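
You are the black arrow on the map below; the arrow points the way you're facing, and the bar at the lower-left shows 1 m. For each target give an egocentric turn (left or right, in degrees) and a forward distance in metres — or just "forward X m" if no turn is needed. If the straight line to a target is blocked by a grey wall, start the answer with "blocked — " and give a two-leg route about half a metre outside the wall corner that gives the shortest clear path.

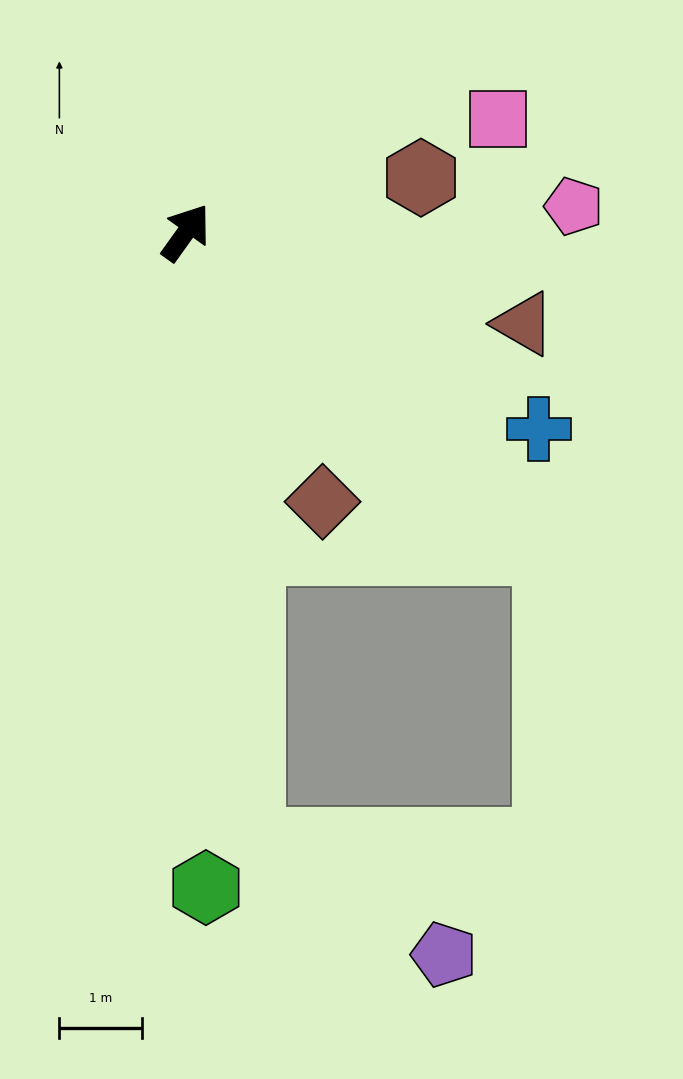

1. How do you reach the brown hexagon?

turn right 41°, forward 2.9 m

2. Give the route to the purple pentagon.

blocked — turn right 138°, forward 7.4 m, then turn left 54°, forward 2.7 m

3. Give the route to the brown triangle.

turn right 70°, forward 4.2 m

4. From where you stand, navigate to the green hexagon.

turn right 143°, forward 7.9 m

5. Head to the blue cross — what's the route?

turn right 84°, forward 4.9 m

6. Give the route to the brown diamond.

turn right 117°, forward 3.6 m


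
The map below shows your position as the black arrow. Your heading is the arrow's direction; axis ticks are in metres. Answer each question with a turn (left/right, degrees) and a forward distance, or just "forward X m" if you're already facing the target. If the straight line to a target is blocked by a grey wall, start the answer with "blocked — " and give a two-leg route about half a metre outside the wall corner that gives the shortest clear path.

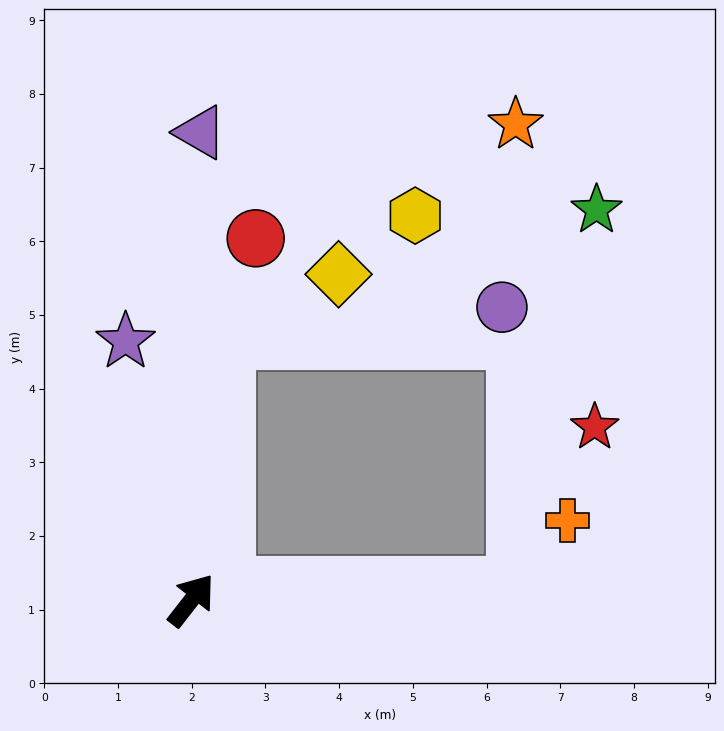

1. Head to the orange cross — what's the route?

blocked — turn right 50°, forward 4.4 m, then turn left 52°, forward 1.1 m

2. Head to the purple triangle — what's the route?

turn left 37°, forward 6.3 m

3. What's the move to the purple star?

turn left 52°, forward 3.6 m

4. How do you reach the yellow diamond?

blocked — turn left 31°, forward 3.6 m, then turn right 54°, forward 1.8 m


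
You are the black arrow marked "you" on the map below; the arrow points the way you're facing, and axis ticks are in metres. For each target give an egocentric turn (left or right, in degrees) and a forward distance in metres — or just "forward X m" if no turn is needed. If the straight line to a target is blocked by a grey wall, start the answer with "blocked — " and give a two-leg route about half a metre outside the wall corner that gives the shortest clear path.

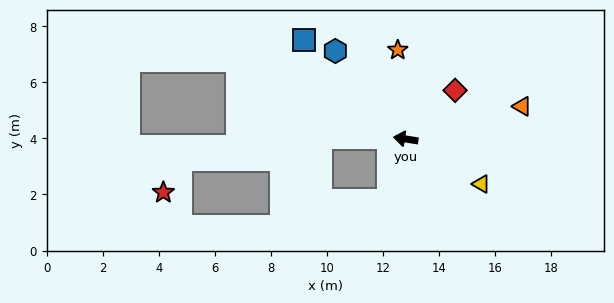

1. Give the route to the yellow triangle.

turn left 158°, forward 3.1 m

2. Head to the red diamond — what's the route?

turn right 126°, forward 2.5 m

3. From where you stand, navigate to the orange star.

turn right 76°, forward 3.2 m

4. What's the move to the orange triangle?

turn right 155°, forward 4.3 m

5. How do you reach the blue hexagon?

turn right 42°, forward 4.0 m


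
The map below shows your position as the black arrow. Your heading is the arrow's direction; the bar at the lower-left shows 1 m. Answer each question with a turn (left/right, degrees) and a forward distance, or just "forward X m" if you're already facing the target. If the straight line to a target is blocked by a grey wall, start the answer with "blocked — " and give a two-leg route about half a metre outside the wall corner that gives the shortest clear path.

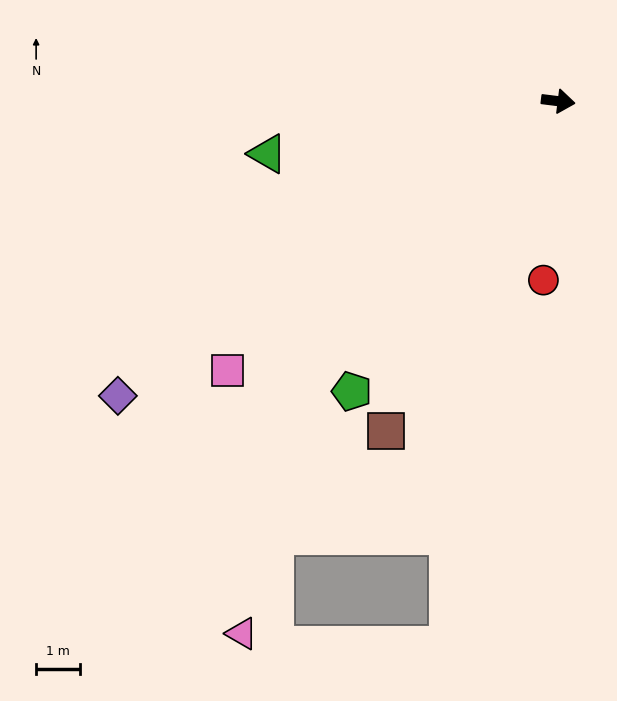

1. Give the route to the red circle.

turn right 88°, forward 4.1 m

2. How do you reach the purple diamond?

turn right 139°, forward 12.1 m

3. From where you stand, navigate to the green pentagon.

turn right 118°, forward 8.2 m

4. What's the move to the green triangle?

turn right 163°, forward 6.8 m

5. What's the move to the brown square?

turn right 110°, forward 8.5 m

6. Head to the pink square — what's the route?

turn right 134°, forward 9.8 m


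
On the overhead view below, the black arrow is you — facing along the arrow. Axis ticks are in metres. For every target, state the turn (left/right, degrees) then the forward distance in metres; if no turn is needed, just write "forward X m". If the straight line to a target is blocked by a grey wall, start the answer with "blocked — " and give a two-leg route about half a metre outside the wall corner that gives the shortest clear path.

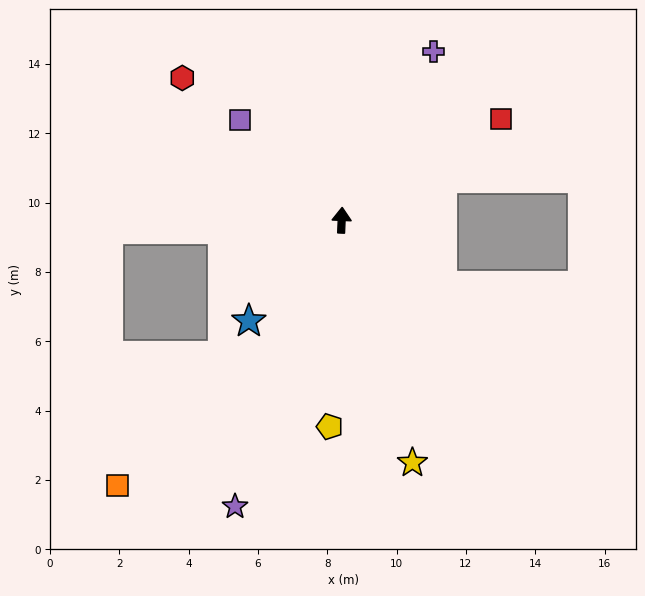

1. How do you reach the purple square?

turn left 48°, forward 4.1 m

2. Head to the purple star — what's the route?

turn left 162°, forward 8.8 m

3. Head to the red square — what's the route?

turn right 55°, forward 5.4 m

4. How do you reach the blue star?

turn left 140°, forward 4.0 m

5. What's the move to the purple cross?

turn right 26°, forward 5.5 m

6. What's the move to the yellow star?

turn right 161°, forward 7.3 m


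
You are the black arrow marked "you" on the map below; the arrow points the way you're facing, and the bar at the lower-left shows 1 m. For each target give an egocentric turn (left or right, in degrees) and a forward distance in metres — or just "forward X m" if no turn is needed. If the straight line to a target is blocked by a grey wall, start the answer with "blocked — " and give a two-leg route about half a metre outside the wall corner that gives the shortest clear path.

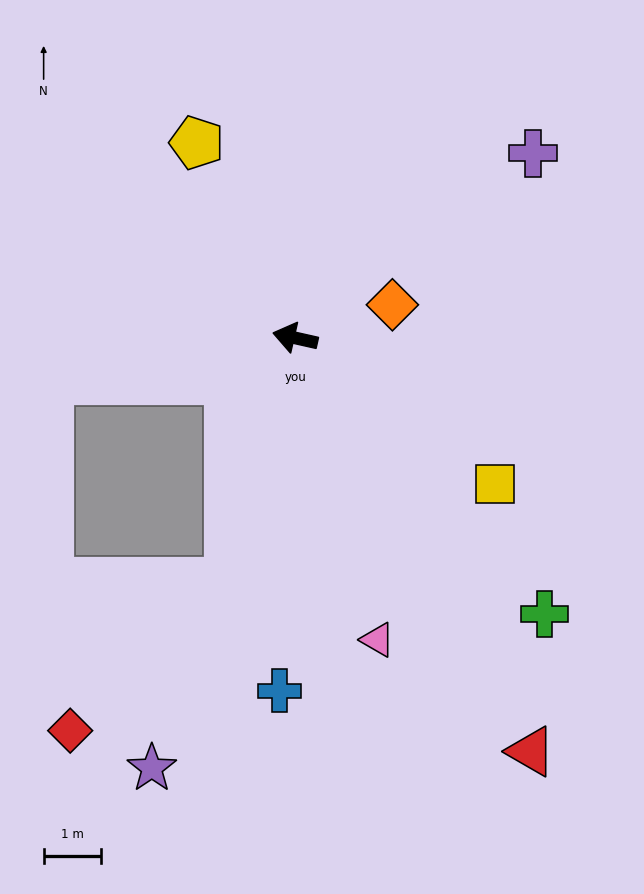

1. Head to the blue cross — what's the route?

turn left 100°, forward 6.2 m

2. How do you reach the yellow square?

turn left 157°, forward 4.3 m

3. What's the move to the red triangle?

turn left 132°, forward 8.4 m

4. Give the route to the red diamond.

blocked — turn left 87°, forward 4.4 m, then turn right 31°, forward 3.8 m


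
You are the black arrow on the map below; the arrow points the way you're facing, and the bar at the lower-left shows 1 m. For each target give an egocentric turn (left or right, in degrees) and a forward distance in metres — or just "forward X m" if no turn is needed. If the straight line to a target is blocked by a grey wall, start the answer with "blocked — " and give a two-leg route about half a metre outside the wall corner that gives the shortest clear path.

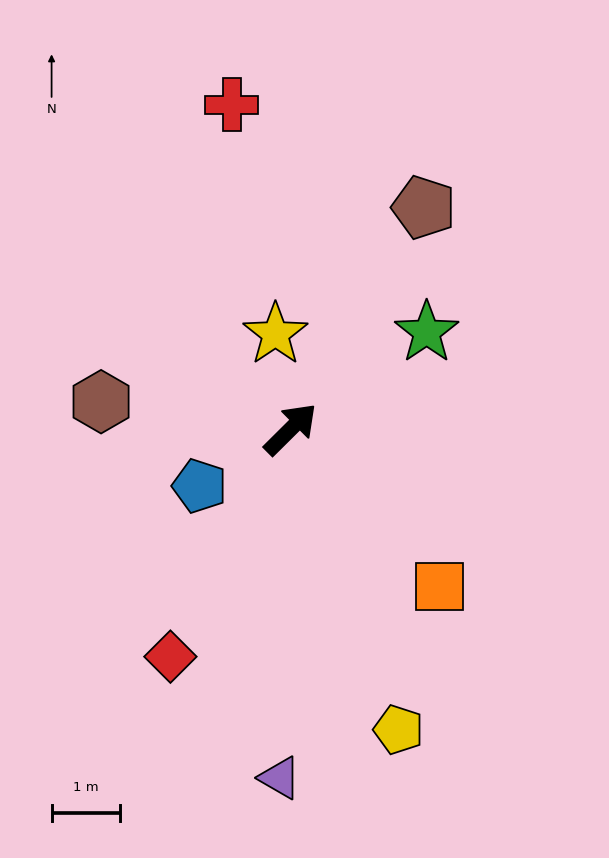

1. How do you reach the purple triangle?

turn right 137°, forward 5.1 m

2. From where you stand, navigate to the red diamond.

turn right 163°, forward 3.8 m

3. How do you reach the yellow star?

turn left 54°, forward 1.4 m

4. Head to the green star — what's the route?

turn right 9°, forward 2.4 m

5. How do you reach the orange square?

turn right 91°, forward 3.2 m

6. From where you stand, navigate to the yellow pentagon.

turn right 115°, forward 4.7 m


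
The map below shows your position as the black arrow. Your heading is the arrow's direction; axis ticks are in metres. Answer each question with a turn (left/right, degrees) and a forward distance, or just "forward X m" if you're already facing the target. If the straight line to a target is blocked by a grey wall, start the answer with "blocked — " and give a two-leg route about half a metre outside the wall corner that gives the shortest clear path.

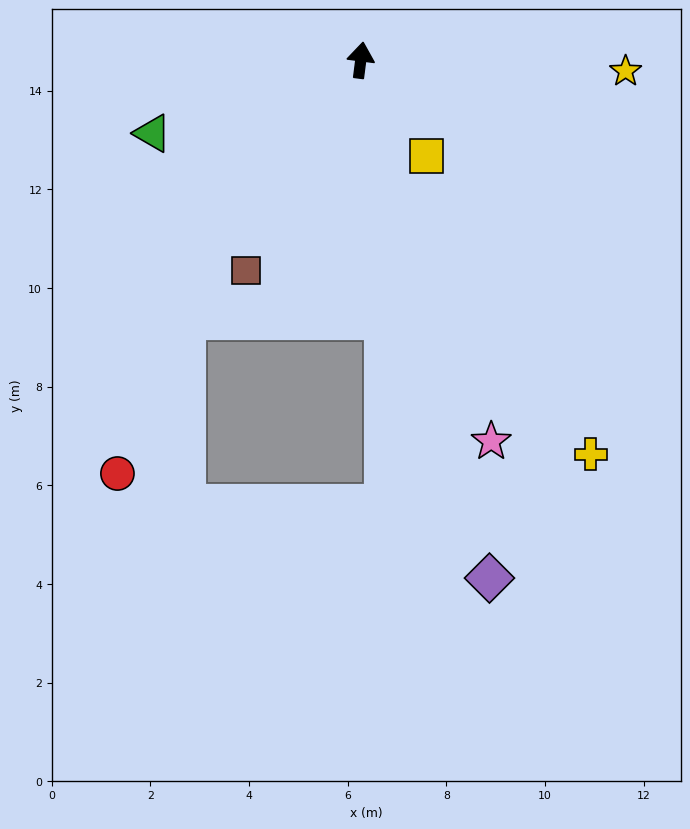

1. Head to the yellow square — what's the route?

turn right 138°, forward 2.4 m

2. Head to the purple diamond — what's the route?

turn right 159°, forward 10.8 m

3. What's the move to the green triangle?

turn left 117°, forward 4.5 m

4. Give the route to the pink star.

turn right 154°, forward 8.2 m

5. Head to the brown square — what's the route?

turn left 159°, forward 4.9 m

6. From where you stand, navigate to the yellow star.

turn right 85°, forward 5.4 m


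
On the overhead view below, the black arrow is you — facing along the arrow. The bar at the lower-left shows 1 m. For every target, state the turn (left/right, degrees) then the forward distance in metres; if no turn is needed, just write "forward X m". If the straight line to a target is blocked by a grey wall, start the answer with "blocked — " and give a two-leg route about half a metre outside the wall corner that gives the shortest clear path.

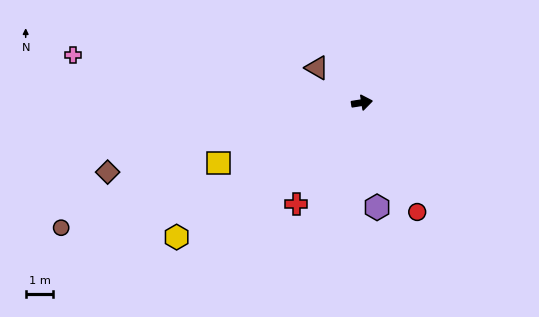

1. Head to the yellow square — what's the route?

turn right 166°, forward 5.6 m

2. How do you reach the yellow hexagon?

turn right 153°, forward 8.3 m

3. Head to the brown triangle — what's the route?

turn left 133°, forward 2.1 m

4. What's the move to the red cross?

turn right 132°, forward 4.4 m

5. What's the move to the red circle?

turn right 72°, forward 4.4 m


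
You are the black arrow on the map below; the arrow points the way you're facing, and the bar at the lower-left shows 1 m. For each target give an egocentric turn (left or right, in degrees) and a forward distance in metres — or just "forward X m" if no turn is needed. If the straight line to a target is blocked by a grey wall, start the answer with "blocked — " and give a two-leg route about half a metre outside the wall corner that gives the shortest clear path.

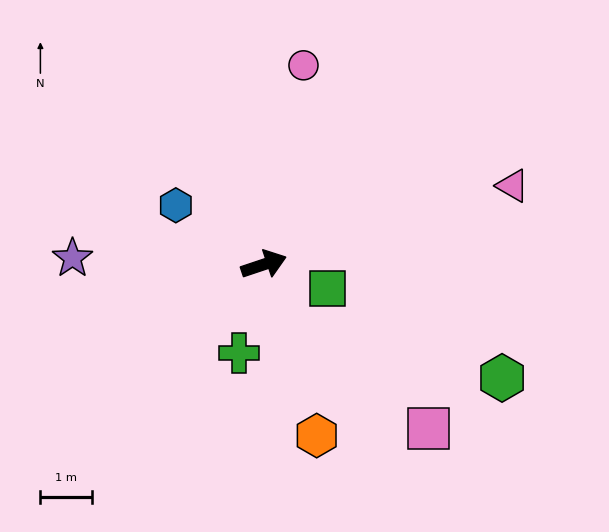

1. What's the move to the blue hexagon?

turn left 128°, forward 2.0 m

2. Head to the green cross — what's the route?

turn right 124°, forward 1.8 m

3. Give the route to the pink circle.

turn left 60°, forward 3.9 m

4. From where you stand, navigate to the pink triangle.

forward 5.0 m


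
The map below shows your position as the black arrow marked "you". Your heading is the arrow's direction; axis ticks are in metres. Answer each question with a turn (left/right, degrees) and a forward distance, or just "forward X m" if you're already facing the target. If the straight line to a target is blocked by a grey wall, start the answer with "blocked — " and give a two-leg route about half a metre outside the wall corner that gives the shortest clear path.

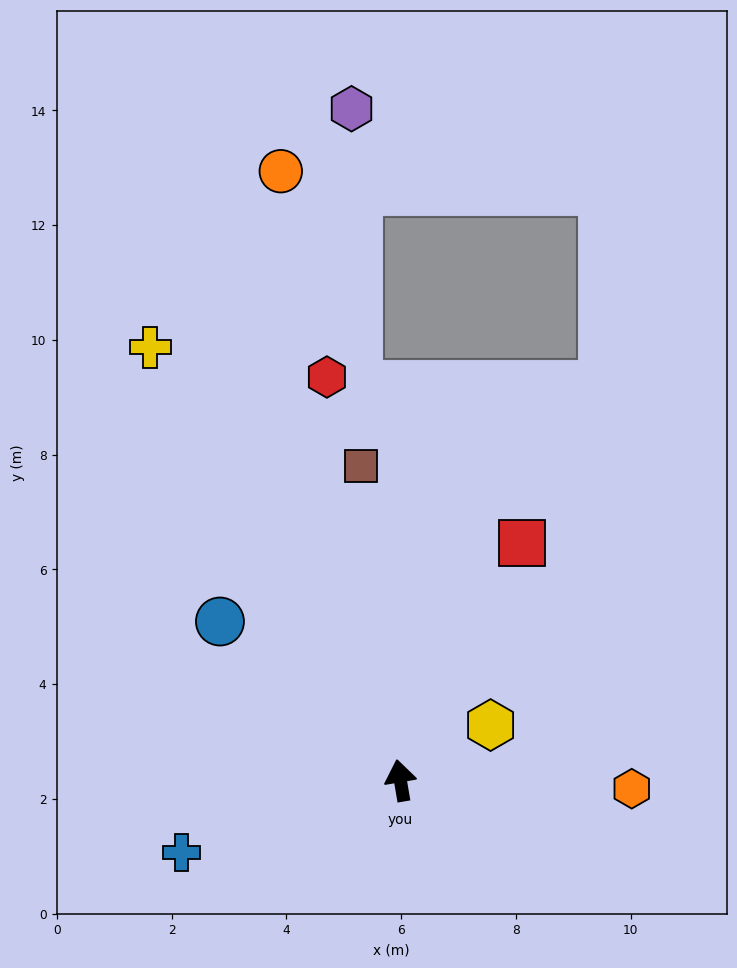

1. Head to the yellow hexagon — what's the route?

turn right 68°, forward 1.8 m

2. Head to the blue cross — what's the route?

turn left 99°, forward 4.0 m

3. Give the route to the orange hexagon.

turn right 102°, forward 4.0 m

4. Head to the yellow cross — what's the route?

turn left 20°, forward 8.7 m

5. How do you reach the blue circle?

turn left 39°, forward 4.2 m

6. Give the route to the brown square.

turn right 2°, forward 5.5 m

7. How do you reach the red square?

turn right 37°, forward 4.6 m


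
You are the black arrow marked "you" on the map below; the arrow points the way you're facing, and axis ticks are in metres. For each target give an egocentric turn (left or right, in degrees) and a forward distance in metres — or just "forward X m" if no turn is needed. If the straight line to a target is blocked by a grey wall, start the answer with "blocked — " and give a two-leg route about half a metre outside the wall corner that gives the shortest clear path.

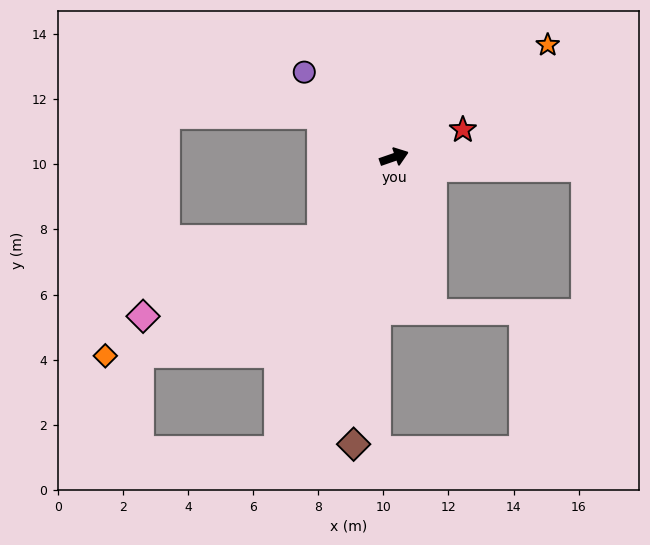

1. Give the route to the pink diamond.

blocked — turn right 151°, forward 3.4 m, then turn right 24°, forward 6.0 m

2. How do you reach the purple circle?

turn left 117°, forward 3.8 m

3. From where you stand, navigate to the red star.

turn left 3°, forward 2.3 m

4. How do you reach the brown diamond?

turn right 117°, forward 8.9 m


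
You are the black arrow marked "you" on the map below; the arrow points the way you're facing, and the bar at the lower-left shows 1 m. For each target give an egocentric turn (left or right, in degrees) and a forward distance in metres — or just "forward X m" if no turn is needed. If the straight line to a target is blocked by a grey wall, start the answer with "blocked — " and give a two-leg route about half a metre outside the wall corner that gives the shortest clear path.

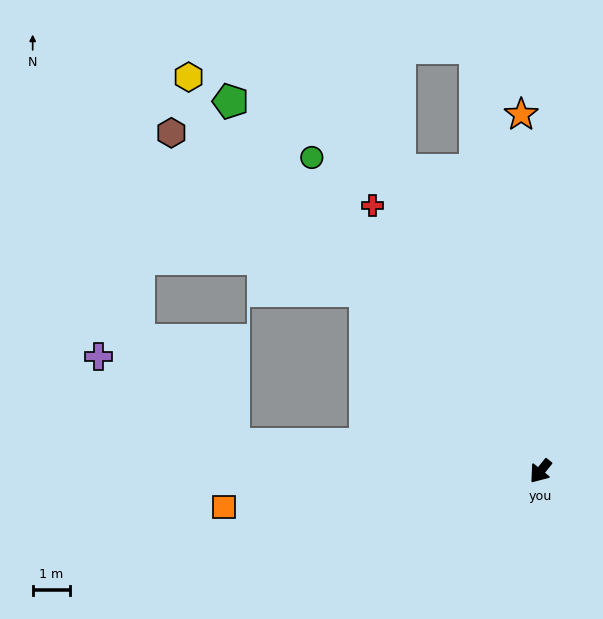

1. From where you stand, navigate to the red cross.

turn right 109°, forward 8.4 m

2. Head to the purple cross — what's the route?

blocked — turn right 56°, forward 8.2 m, then turn right 28°, forward 4.3 m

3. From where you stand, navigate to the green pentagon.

turn right 101°, forward 12.8 m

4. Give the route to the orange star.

turn right 138°, forward 9.5 m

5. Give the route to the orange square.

turn right 45°, forward 8.5 m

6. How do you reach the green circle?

turn right 105°, forward 10.3 m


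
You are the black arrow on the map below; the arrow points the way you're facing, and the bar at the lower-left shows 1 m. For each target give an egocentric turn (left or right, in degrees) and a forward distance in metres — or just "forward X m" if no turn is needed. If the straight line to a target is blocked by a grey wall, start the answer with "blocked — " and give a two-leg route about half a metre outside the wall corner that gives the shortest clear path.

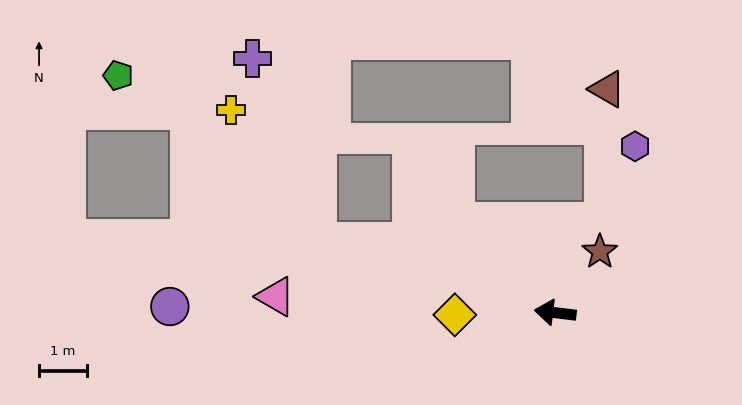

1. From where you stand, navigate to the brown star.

turn right 119°, forward 1.6 m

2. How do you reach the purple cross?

blocked — turn right 10°, forward 5.2 m, then turn right 54°, forward 4.1 m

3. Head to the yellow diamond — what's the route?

turn left 8°, forward 2.1 m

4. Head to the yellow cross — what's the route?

blocked — turn right 10°, forward 5.2 m, then turn right 40°, forward 3.3 m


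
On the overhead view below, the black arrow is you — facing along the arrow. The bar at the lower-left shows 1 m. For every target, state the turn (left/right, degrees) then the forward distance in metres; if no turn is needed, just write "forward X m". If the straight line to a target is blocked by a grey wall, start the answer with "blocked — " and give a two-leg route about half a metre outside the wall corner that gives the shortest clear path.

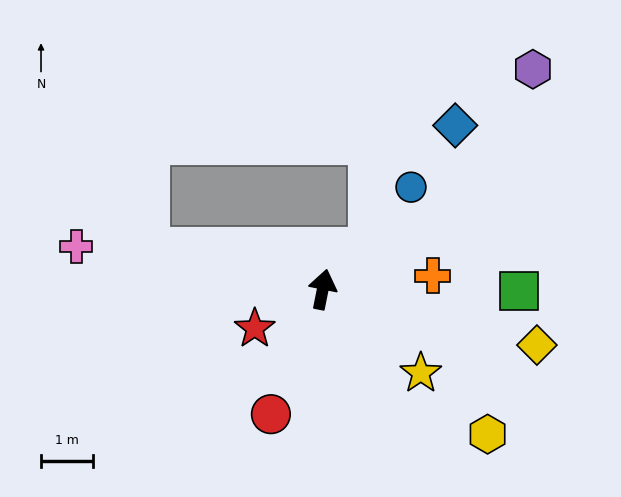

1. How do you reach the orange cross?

turn right 72°, forward 2.1 m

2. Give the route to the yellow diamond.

turn right 93°, forward 4.3 m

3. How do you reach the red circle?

turn left 169°, forward 2.6 m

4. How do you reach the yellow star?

turn right 119°, forward 2.5 m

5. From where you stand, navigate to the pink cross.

turn left 91°, forward 4.8 m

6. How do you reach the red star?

turn left 131°, forward 1.5 m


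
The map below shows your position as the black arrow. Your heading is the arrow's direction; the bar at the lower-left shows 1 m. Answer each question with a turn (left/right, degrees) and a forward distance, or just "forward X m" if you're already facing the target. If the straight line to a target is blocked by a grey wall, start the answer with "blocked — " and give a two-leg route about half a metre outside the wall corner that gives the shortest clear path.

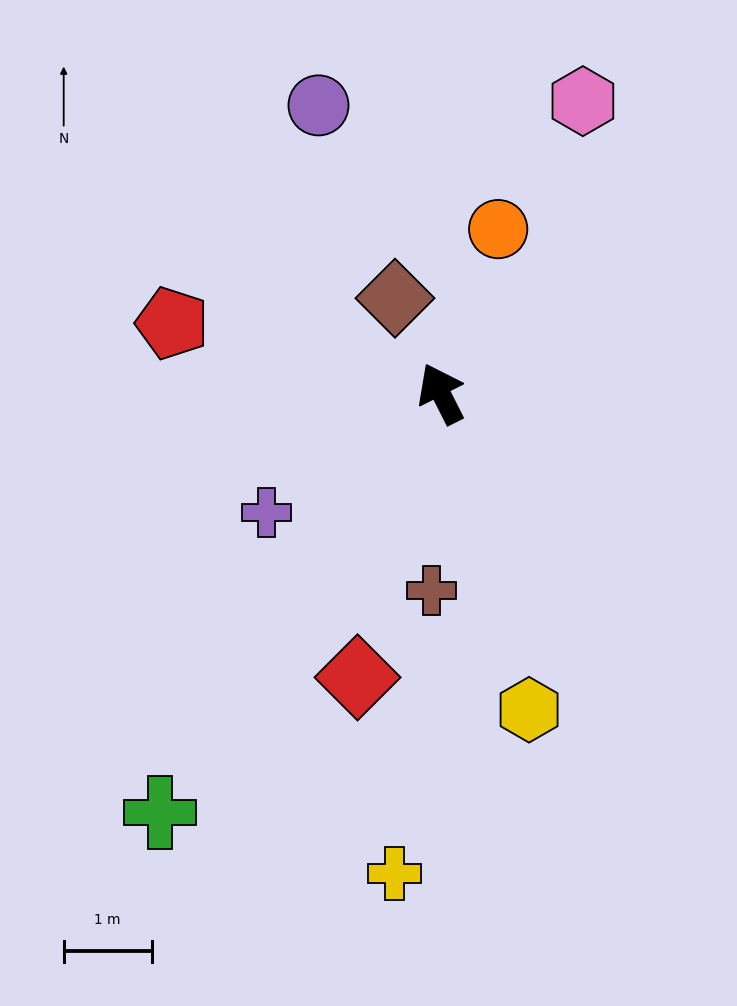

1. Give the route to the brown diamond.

forward 1.2 m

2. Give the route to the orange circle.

turn right 46°, forward 2.0 m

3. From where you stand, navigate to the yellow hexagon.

turn left 169°, forward 3.7 m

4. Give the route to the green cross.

turn left 119°, forward 5.7 m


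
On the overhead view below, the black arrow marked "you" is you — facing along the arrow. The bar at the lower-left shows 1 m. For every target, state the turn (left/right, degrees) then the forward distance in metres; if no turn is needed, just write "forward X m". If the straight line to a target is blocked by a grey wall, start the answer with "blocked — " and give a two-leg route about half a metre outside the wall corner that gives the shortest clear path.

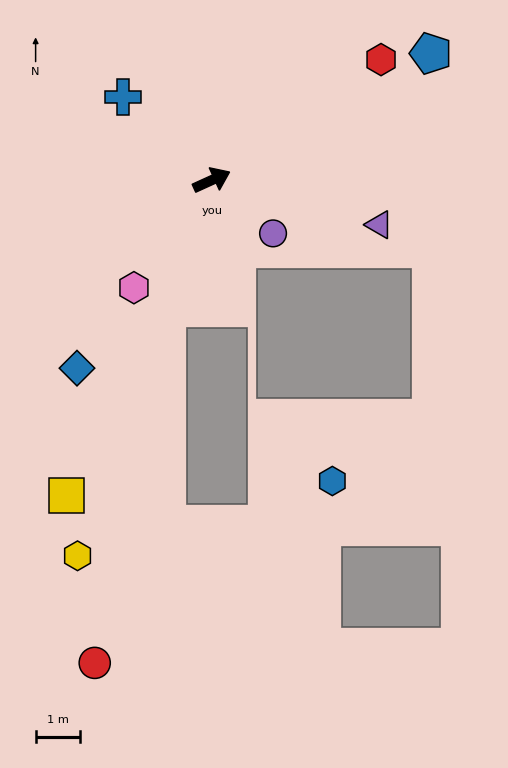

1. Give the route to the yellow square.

turn right 139°, forward 7.8 m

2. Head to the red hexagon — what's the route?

turn left 11°, forward 4.7 m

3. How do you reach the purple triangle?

turn right 39°, forward 3.9 m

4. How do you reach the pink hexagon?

turn right 150°, forward 3.0 m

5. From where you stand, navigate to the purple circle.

turn right 65°, forward 1.8 m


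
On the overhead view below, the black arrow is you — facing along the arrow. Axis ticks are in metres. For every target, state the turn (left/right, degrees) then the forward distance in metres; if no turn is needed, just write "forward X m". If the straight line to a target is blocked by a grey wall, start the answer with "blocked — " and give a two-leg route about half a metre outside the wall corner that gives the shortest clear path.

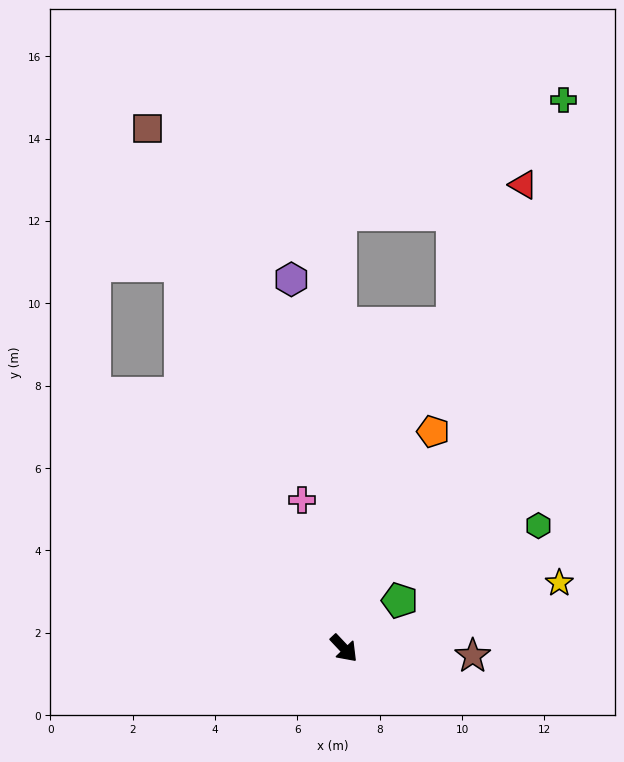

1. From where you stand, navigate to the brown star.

turn left 43°, forward 3.1 m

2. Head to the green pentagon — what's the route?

turn left 87°, forward 1.8 m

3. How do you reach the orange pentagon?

turn left 114°, forward 5.7 m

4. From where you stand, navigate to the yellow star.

turn left 64°, forward 5.5 m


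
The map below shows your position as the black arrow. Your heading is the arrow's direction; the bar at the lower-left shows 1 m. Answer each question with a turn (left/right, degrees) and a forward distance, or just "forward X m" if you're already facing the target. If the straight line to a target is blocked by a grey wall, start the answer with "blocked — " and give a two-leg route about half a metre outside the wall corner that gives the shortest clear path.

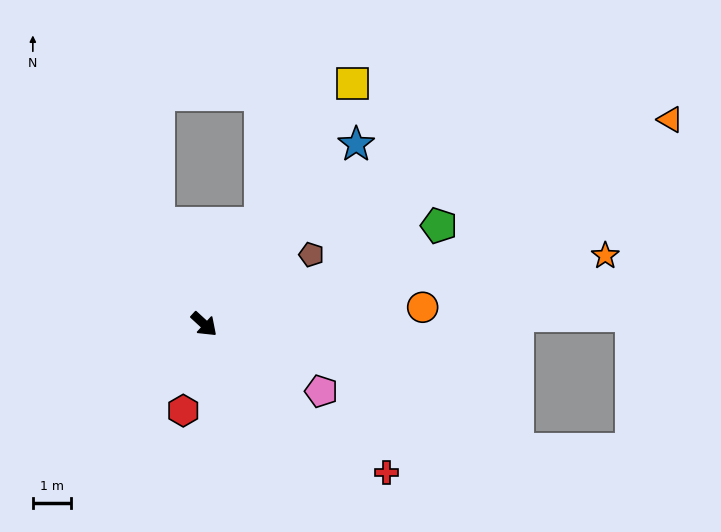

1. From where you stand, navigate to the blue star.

turn left 92°, forward 6.2 m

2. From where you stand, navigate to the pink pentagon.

turn left 13°, forward 3.5 m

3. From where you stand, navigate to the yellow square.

turn left 101°, forward 7.4 m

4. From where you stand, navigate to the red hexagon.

turn right 61°, forward 2.3 m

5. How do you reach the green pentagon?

turn left 65°, forward 6.7 m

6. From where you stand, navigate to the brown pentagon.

turn left 75°, forward 3.4 m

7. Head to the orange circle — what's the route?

turn left 47°, forward 5.8 m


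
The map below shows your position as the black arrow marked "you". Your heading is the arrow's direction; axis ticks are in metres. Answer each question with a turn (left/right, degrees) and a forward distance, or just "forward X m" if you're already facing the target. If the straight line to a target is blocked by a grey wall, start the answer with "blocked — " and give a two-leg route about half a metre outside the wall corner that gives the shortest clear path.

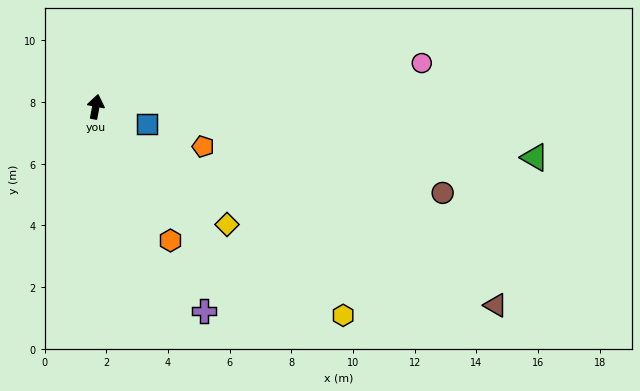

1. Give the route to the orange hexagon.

turn right 140°, forward 5.0 m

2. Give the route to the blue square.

turn right 98°, forward 1.8 m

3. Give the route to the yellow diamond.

turn right 121°, forward 5.7 m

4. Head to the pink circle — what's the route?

turn right 72°, forward 10.7 m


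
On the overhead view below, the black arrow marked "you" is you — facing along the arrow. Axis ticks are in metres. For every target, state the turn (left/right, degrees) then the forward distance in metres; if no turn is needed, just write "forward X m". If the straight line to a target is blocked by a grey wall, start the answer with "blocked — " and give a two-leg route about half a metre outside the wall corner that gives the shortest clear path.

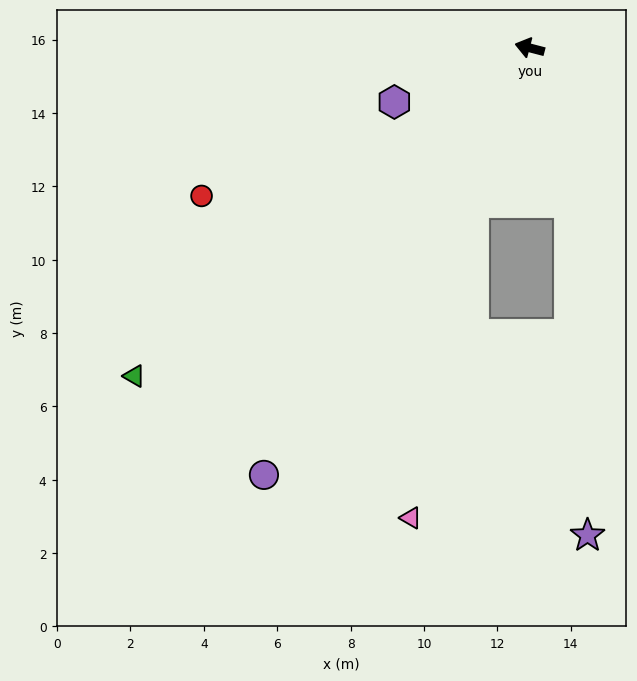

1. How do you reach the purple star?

blocked — turn left 119°, forward 4.3 m, then turn right 11°, forward 9.1 m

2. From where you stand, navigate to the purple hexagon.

turn left 36°, forward 4.0 m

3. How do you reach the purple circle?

turn left 73°, forward 13.7 m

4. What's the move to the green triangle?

turn left 54°, forward 14.0 m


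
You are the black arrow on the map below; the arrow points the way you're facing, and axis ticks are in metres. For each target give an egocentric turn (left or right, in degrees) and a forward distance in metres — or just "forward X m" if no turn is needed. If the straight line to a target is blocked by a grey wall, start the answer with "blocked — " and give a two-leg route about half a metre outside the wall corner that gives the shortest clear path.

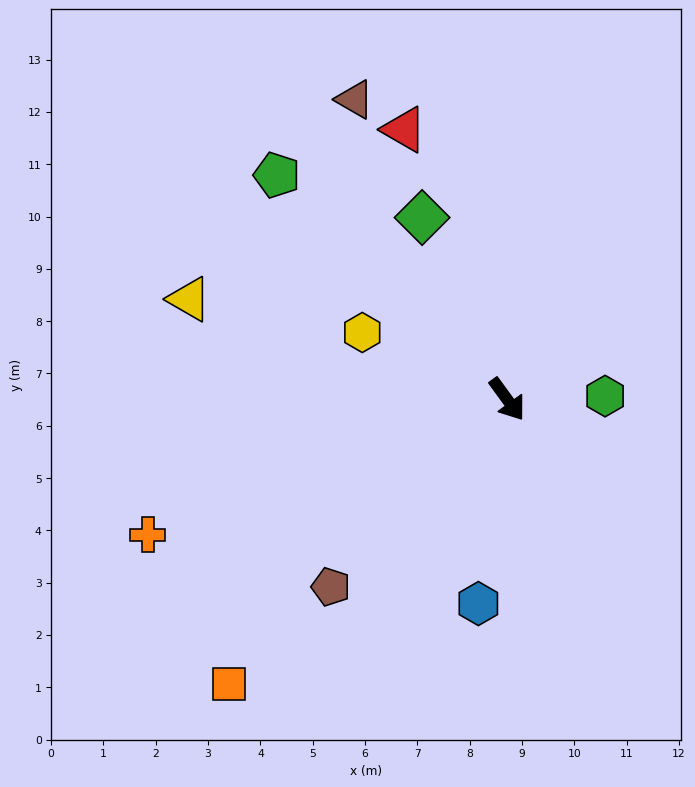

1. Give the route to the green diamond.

turn left 169°, forward 3.8 m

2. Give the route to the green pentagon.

turn right 170°, forward 6.1 m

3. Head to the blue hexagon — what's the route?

turn right 44°, forward 3.9 m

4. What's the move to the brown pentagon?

turn right 79°, forward 4.9 m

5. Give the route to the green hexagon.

turn left 56°, forward 1.9 m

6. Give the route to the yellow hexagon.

turn right 151°, forward 3.1 m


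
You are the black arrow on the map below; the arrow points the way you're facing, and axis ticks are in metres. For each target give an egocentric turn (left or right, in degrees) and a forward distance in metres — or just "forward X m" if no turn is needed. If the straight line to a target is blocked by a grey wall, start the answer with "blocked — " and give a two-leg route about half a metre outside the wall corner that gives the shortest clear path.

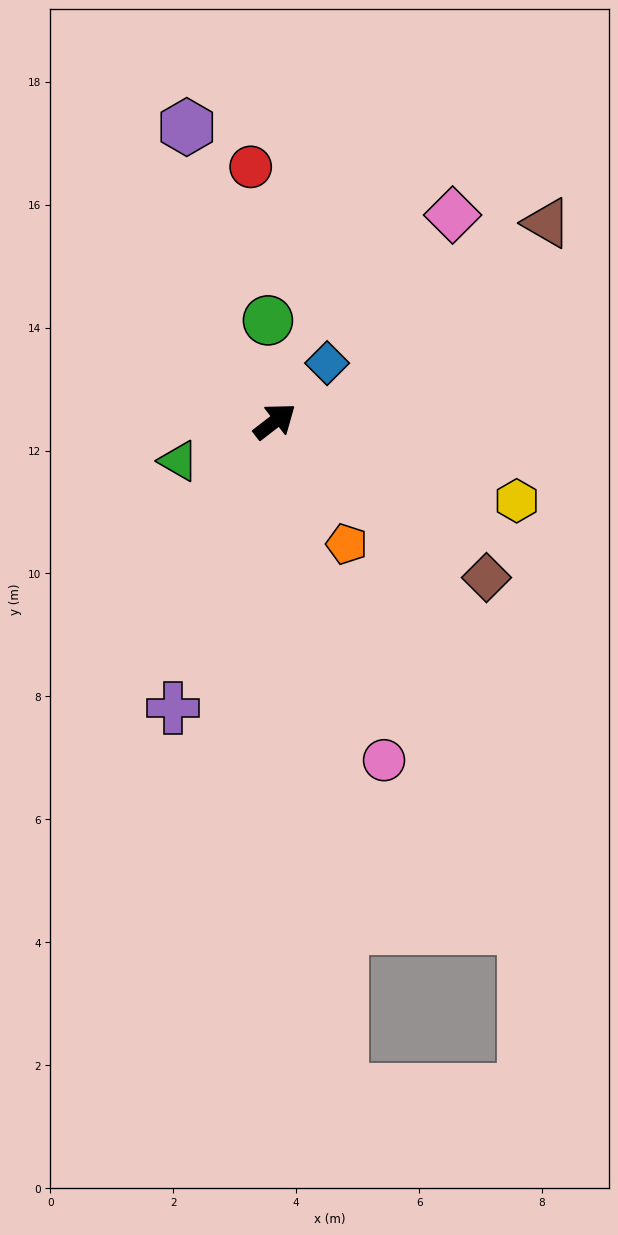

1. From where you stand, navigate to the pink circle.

turn right 110°, forward 5.8 m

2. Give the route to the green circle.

turn left 56°, forward 1.6 m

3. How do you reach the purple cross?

turn right 147°, forward 5.0 m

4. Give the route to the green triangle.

turn left 165°, forward 1.7 m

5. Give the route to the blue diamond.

turn left 10°, forward 1.3 m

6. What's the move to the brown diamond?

turn right 74°, forward 4.3 m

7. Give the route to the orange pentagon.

turn right 97°, forward 2.3 m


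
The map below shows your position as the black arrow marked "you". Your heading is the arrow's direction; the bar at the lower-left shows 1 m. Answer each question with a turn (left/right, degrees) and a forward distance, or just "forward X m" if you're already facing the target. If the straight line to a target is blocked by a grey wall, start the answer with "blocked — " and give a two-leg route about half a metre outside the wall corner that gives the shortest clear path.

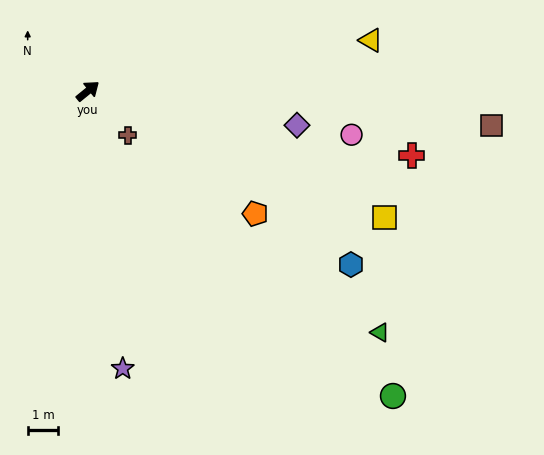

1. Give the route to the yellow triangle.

turn right 29°, forward 9.5 m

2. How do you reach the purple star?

turn right 122°, forward 9.2 m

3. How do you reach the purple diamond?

turn right 48°, forward 7.0 m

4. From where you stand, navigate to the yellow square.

turn right 62°, forward 10.6 m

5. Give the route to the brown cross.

turn right 87°, forward 2.0 m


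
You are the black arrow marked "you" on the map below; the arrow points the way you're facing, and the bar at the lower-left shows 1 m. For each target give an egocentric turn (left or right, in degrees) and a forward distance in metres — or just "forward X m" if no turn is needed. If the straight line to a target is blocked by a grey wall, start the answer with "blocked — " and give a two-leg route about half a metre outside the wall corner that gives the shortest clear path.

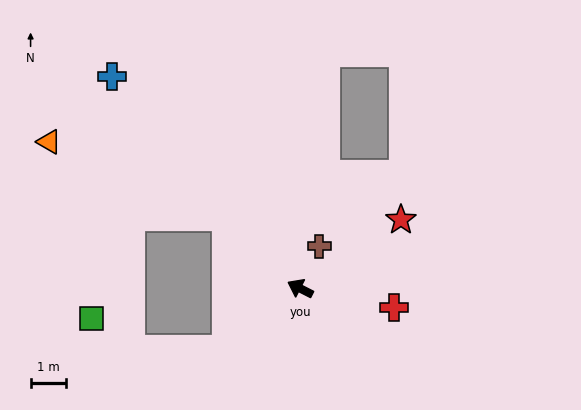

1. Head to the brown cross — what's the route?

turn right 87°, forward 1.3 m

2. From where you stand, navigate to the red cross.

turn right 164°, forward 2.7 m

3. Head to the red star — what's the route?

turn right 119°, forward 3.4 m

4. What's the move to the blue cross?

turn right 21°, forward 8.0 m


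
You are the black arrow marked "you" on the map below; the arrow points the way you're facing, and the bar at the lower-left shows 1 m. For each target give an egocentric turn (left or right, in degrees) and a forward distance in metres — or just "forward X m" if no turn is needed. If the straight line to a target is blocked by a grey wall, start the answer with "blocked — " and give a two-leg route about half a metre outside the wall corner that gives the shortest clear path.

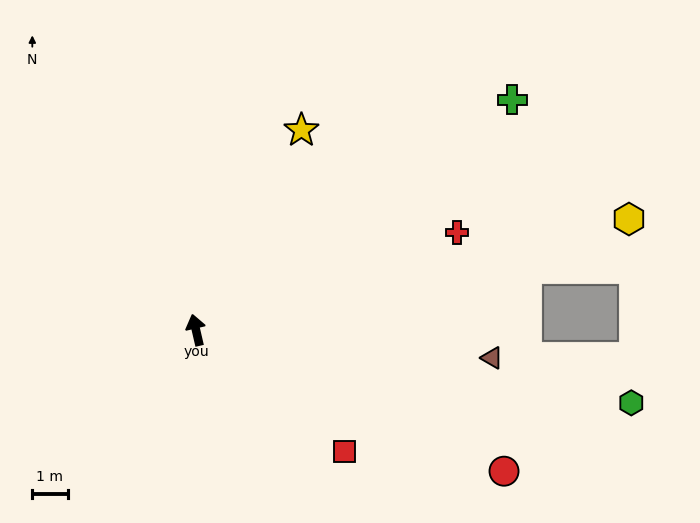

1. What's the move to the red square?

turn right 142°, forward 5.4 m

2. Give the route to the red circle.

turn right 128°, forward 9.6 m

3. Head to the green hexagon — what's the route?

turn right 113°, forward 12.5 m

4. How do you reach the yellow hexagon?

turn right 89°, forward 12.7 m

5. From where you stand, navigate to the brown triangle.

turn right 108°, forward 8.4 m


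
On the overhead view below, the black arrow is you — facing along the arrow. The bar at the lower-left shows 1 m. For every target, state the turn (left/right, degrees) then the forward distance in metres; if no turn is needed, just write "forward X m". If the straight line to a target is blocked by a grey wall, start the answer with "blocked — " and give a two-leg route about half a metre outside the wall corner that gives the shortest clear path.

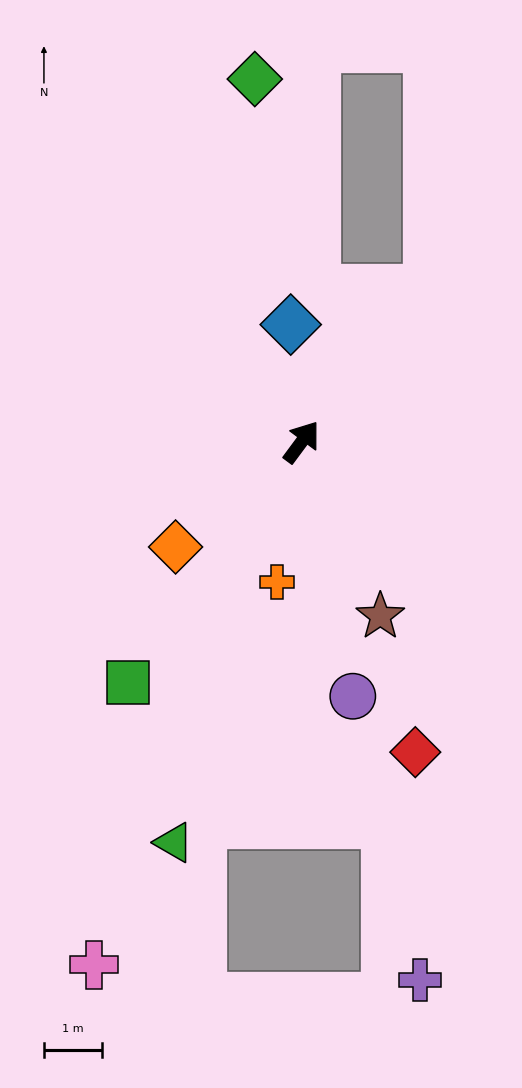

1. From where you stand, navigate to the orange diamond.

turn left 166°, forward 2.8 m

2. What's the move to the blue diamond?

turn left 42°, forward 2.0 m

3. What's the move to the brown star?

turn right 119°, forward 3.3 m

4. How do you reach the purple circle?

turn right 132°, forward 4.5 m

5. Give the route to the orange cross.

turn right 153°, forward 2.4 m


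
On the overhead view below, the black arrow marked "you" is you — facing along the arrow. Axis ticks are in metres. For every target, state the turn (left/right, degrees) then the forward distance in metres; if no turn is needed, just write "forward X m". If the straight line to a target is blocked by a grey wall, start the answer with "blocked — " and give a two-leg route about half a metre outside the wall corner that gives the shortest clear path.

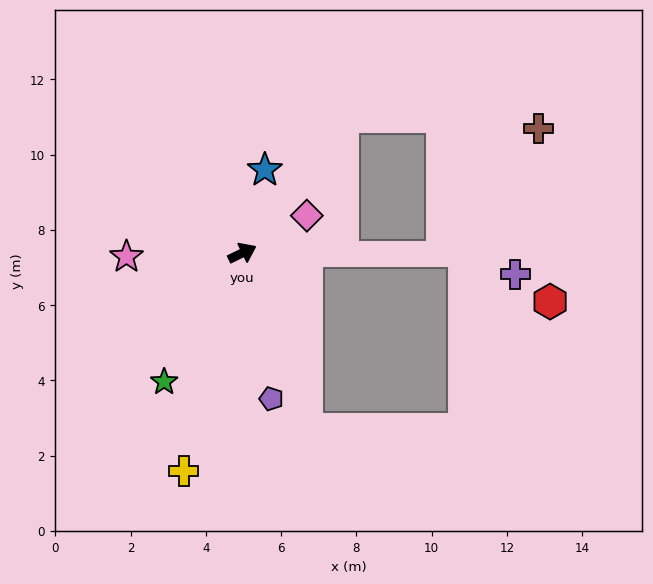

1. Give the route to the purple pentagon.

turn right 105°, forward 3.9 m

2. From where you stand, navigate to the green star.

turn right 147°, forward 4.0 m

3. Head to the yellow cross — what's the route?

turn right 131°, forward 6.0 m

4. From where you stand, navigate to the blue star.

turn left 49°, forward 2.3 m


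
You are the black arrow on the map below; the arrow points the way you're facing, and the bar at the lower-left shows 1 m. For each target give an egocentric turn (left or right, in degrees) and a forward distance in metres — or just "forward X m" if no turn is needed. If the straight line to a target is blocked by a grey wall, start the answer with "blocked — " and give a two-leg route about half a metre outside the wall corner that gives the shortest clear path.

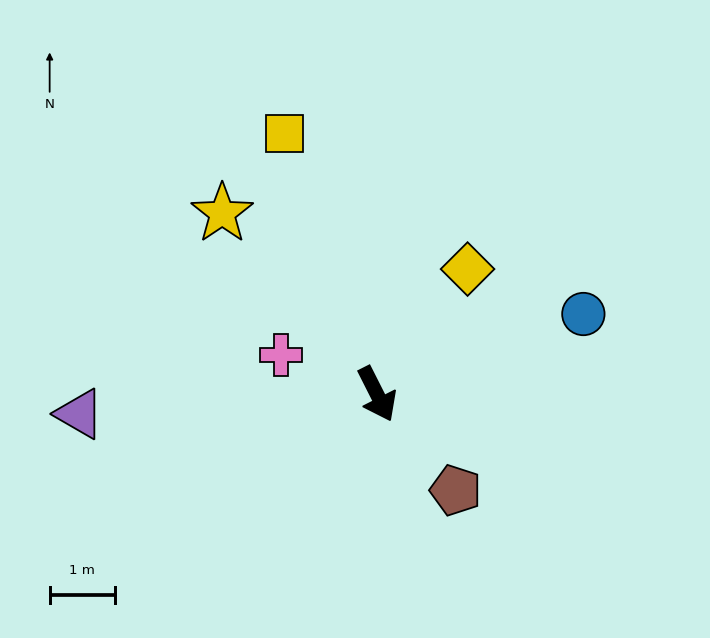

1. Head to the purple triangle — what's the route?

turn right 113°, forward 4.6 m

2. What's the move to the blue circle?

turn left 84°, forward 3.4 m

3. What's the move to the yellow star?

turn right 166°, forward 3.7 m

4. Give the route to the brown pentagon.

turn left 12°, forward 1.9 m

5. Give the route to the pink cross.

turn right 139°, forward 1.6 m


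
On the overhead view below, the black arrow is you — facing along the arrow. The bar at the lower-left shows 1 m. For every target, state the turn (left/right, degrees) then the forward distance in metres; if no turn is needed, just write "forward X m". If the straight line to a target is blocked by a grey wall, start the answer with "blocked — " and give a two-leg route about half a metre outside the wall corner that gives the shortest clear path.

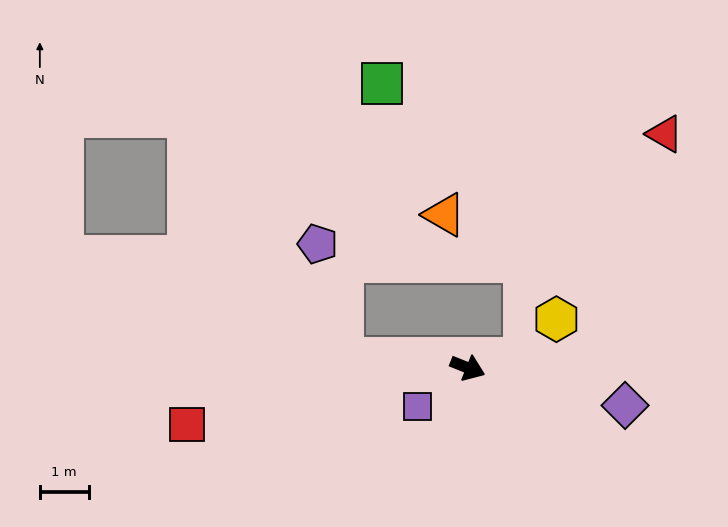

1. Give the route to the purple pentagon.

blocked — turn right 163°, forward 2.6 m, then turn right 73°, forward 2.4 m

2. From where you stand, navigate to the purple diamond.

turn left 8°, forward 3.3 m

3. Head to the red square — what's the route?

turn right 147°, forward 5.9 m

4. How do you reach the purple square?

turn right 120°, forward 1.3 m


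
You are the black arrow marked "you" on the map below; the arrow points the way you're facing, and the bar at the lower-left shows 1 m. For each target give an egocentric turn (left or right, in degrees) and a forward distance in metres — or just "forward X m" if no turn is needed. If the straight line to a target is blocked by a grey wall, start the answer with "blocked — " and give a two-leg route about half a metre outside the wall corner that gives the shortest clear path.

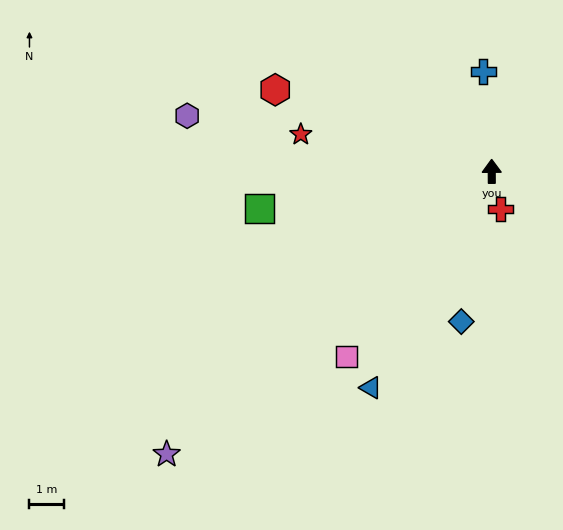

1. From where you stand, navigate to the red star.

turn left 79°, forward 5.7 m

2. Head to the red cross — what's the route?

turn right 167°, forward 1.1 m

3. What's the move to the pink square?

turn left 142°, forward 6.9 m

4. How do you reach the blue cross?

turn left 5°, forward 2.9 m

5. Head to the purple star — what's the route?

turn left 131°, forward 12.6 m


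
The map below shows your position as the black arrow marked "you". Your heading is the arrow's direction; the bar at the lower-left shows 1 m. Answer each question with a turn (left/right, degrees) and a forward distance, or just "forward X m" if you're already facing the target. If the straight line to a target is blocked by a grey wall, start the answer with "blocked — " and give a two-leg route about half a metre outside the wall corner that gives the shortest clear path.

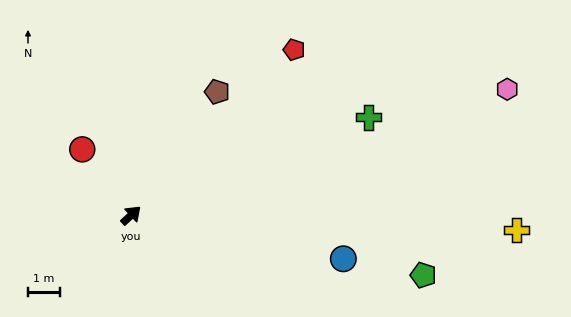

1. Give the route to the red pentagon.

turn left 3°, forward 7.3 m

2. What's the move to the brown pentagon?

turn left 12°, forward 4.7 m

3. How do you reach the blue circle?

turn right 55°, forward 6.8 m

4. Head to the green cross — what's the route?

turn right 20°, forward 8.1 m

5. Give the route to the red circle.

turn left 84°, forward 2.6 m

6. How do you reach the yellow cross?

turn right 45°, forward 12.1 m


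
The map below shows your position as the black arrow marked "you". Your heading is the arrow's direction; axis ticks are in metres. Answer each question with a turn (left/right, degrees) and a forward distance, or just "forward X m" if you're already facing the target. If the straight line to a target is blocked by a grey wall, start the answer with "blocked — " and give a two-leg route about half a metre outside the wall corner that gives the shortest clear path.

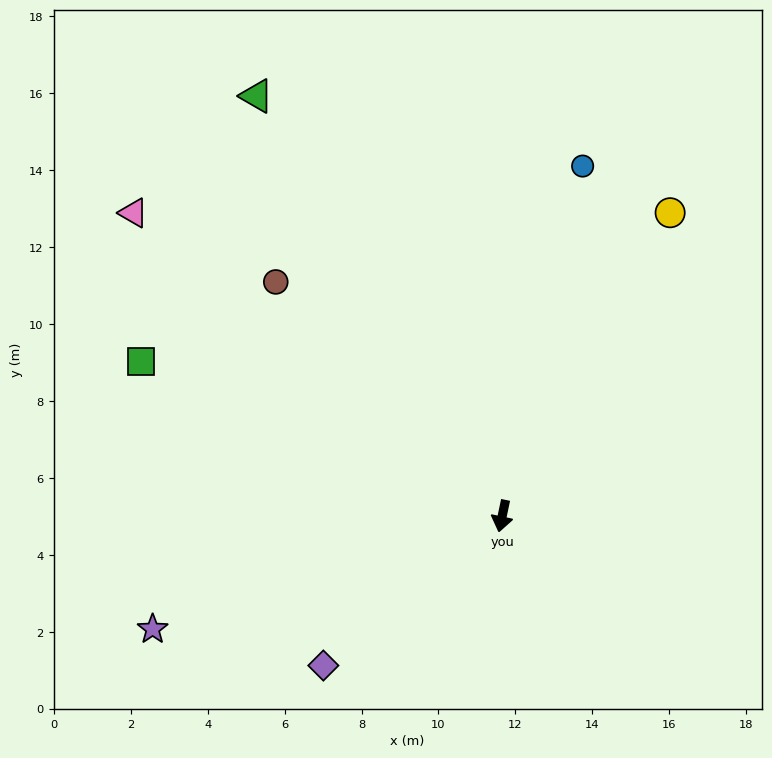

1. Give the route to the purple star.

turn right 60°, forward 9.5 m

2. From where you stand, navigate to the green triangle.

turn right 138°, forward 12.6 m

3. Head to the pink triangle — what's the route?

turn right 118°, forward 12.4 m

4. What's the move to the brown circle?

turn right 124°, forward 8.5 m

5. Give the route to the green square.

turn right 101°, forward 10.2 m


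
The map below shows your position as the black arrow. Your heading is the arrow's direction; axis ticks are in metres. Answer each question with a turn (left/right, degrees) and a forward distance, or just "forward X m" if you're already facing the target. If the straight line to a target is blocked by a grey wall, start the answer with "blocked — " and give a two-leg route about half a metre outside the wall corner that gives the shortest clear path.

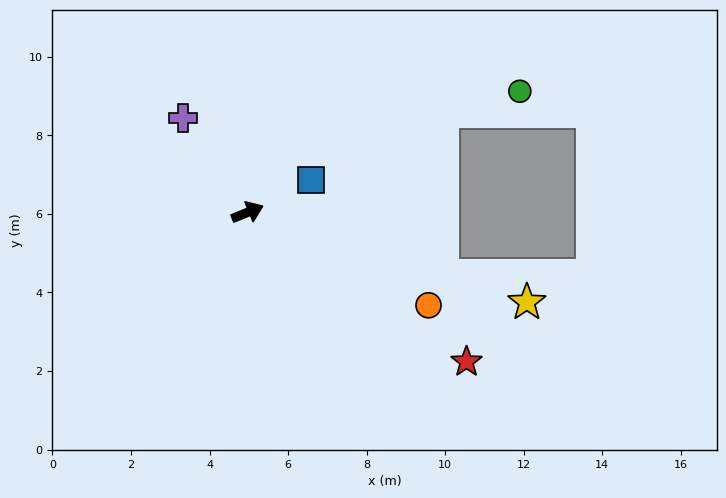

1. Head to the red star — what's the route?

turn right 57°, forward 6.7 m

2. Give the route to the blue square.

turn left 4°, forward 1.8 m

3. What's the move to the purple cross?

turn left 102°, forward 2.9 m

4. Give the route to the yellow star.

turn right 40°, forward 7.5 m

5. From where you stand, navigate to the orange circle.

turn right 49°, forward 5.2 m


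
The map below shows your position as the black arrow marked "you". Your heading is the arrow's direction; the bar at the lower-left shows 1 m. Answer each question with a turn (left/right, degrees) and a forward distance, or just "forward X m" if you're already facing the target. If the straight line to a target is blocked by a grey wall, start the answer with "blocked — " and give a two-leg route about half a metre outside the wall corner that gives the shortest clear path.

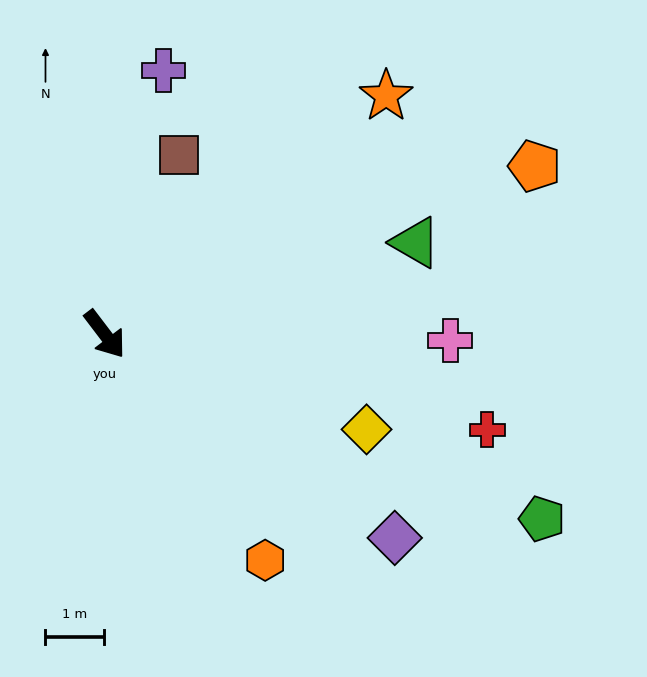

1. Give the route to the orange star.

turn left 93°, forward 6.3 m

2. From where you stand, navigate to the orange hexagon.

forward 4.7 m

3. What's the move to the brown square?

turn left 120°, forward 3.3 m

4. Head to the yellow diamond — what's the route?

turn left 33°, forward 4.8 m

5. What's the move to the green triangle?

turn left 69°, forward 5.5 m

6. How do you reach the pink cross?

turn left 52°, forward 5.9 m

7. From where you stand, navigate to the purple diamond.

turn left 18°, forward 6.1 m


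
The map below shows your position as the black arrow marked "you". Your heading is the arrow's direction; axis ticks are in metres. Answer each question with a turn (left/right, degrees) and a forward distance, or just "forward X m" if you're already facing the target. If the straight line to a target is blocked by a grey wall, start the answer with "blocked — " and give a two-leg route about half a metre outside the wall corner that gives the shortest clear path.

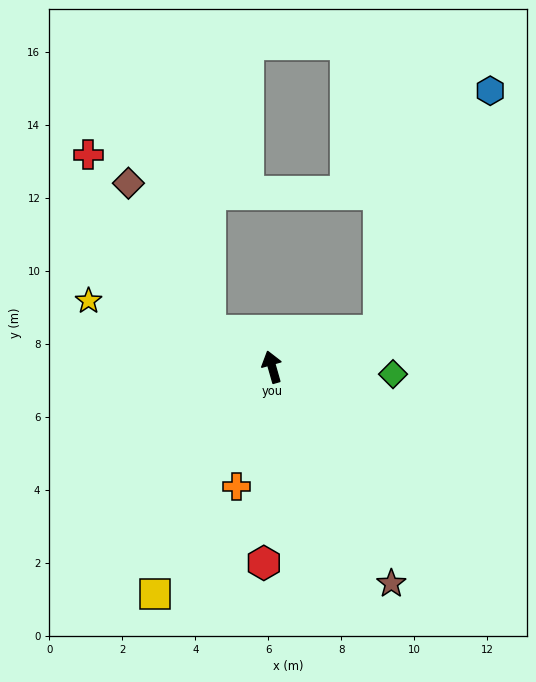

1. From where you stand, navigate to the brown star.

turn right 167°, forward 6.8 m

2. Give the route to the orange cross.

turn left 148°, forward 3.4 m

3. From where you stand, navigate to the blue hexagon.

blocked — turn right 87°, forward 3.1 m, then turn left 46°, forward 7.2 m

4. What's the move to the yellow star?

turn left 54°, forward 5.3 m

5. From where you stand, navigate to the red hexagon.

turn left 162°, forward 5.4 m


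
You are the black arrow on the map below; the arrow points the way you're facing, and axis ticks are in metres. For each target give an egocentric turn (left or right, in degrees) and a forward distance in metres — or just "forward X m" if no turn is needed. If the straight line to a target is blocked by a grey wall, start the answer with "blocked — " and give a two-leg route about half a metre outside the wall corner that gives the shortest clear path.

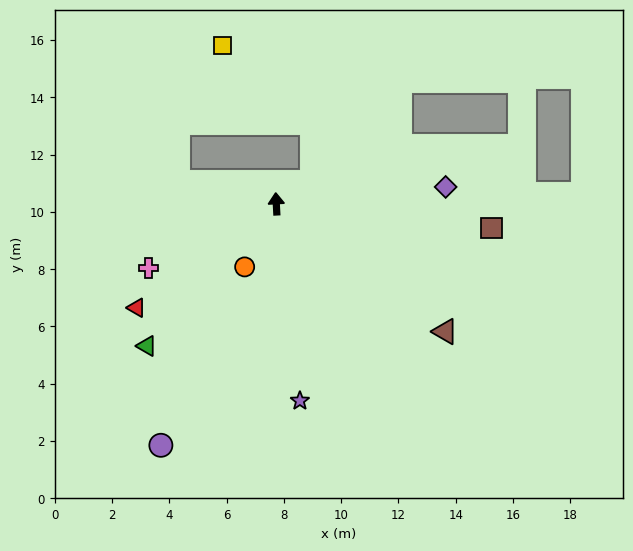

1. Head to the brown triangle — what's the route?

turn right 130°, forward 7.4 m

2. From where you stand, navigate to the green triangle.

turn left 135°, forward 6.7 m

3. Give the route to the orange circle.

turn left 150°, forward 2.5 m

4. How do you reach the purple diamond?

turn right 87°, forward 5.9 m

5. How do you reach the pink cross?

turn left 114°, forward 5.0 m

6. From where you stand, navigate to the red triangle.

turn left 124°, forward 6.1 m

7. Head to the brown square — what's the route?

turn right 100°, forward 7.6 m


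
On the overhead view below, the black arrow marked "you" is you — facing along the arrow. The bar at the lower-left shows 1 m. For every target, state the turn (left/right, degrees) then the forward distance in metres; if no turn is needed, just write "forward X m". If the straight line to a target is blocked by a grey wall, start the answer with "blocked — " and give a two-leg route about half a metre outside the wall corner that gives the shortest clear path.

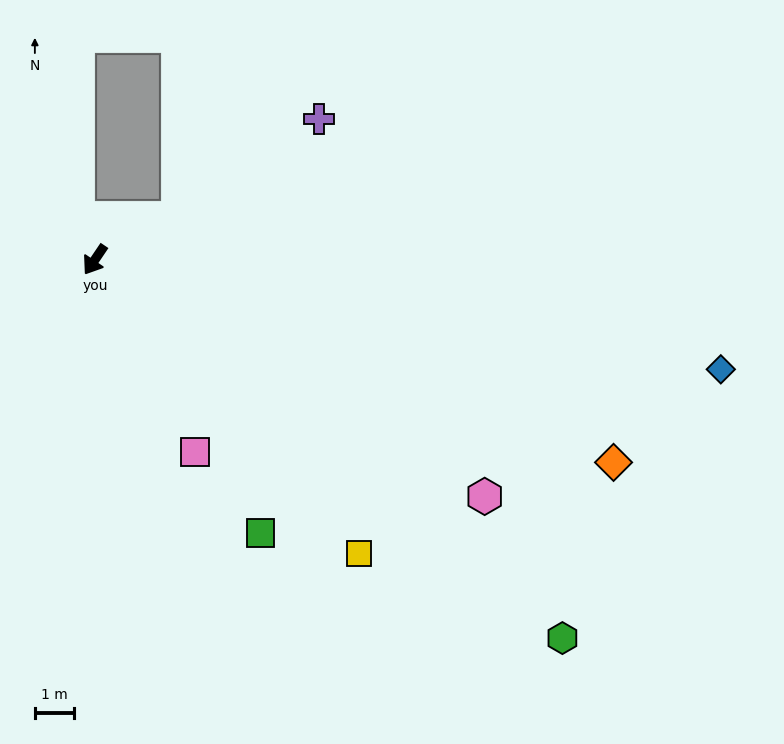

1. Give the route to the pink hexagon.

turn left 93°, forward 11.5 m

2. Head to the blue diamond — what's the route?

turn left 114°, forward 16.1 m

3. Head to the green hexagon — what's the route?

turn left 85°, forward 15.2 m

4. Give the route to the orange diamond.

turn left 103°, forward 14.1 m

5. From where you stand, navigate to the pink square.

turn left 62°, forward 5.5 m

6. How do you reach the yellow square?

turn left 76°, forward 10.0 m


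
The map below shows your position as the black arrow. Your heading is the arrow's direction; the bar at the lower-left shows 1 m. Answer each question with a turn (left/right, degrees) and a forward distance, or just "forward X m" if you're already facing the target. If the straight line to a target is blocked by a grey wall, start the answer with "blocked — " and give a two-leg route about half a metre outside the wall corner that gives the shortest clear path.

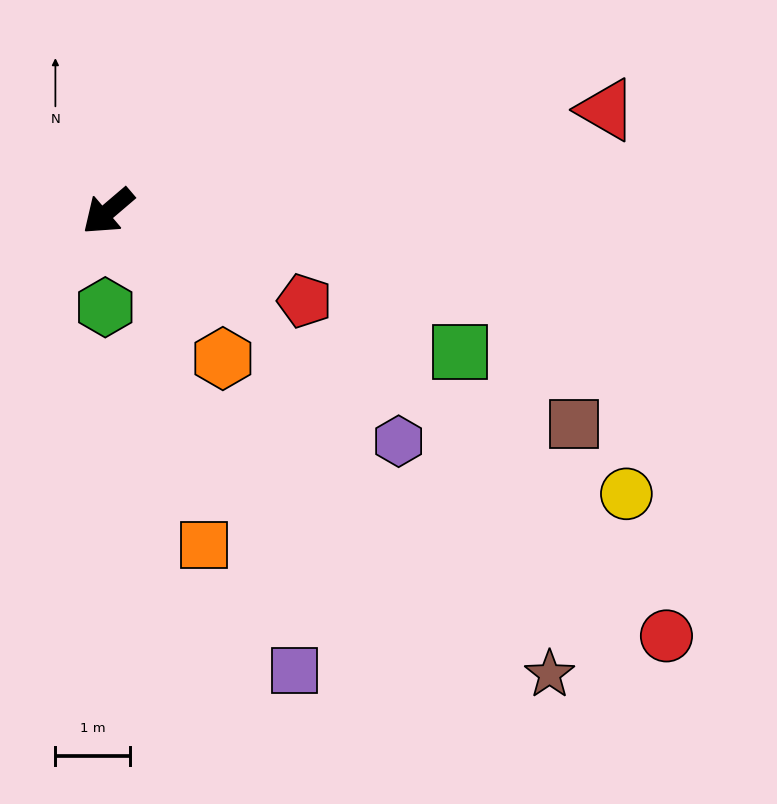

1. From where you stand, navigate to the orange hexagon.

turn left 87°, forward 2.5 m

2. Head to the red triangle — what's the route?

turn left 151°, forward 6.8 m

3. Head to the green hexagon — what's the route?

turn left 48°, forward 1.3 m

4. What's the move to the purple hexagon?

turn left 101°, forward 5.0 m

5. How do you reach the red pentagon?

turn left 115°, forward 2.9 m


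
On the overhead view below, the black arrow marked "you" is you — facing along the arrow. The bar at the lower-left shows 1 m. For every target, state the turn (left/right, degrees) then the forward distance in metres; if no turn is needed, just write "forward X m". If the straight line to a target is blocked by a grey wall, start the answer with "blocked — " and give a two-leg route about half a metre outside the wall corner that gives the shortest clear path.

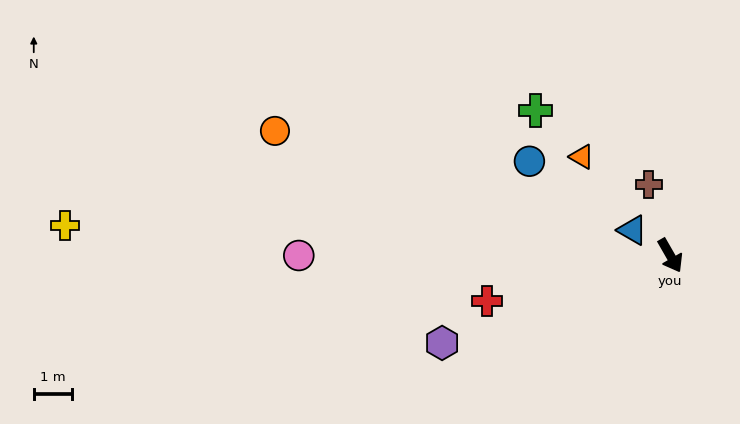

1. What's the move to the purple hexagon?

turn right 99°, forward 6.3 m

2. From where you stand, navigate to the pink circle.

turn right 120°, forward 9.6 m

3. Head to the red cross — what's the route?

turn right 106°, forward 4.9 m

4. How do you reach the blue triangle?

turn right 154°, forward 1.2 m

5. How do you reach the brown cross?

turn left 167°, forward 1.9 m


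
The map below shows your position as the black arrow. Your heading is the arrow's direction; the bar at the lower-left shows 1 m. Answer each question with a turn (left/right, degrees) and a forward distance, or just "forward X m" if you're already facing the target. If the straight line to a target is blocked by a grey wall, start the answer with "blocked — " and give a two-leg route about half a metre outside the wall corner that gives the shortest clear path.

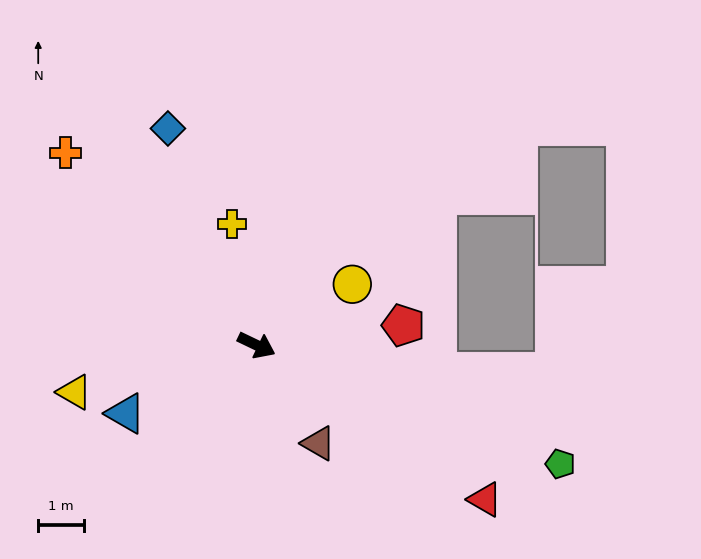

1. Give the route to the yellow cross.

turn left 127°, forward 2.7 m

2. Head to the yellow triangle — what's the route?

turn right 140°, forward 4.1 m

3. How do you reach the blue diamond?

turn left 138°, forward 5.1 m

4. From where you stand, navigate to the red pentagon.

turn left 33°, forward 3.2 m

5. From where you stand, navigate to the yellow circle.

turn left 58°, forward 2.5 m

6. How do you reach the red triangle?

turn right 8°, forward 6.0 m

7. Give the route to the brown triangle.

turn right 32°, forward 2.5 m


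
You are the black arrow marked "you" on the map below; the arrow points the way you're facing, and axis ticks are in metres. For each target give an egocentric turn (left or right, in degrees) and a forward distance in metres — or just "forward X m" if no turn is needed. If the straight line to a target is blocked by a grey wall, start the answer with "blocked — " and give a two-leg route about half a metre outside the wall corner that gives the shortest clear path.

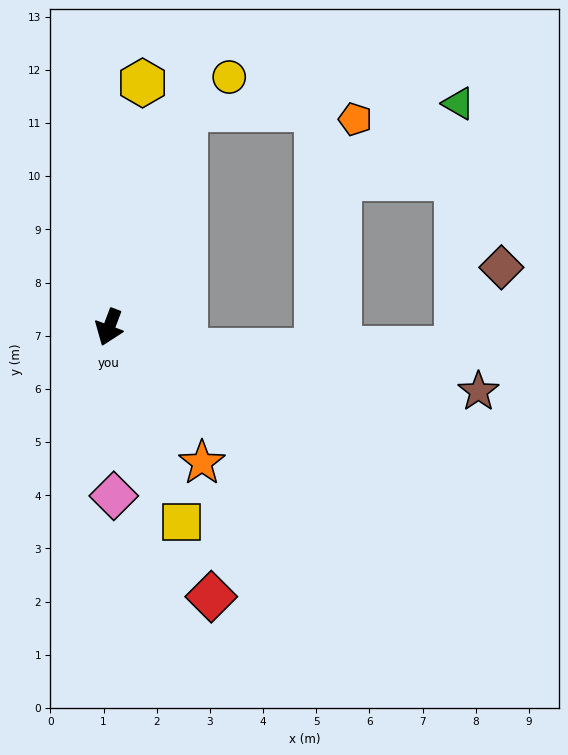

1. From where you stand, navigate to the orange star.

turn left 55°, forward 3.1 m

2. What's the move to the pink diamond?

turn left 22°, forward 3.2 m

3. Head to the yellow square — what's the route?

turn left 41°, forward 3.9 m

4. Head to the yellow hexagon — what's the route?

turn right 167°, forward 4.6 m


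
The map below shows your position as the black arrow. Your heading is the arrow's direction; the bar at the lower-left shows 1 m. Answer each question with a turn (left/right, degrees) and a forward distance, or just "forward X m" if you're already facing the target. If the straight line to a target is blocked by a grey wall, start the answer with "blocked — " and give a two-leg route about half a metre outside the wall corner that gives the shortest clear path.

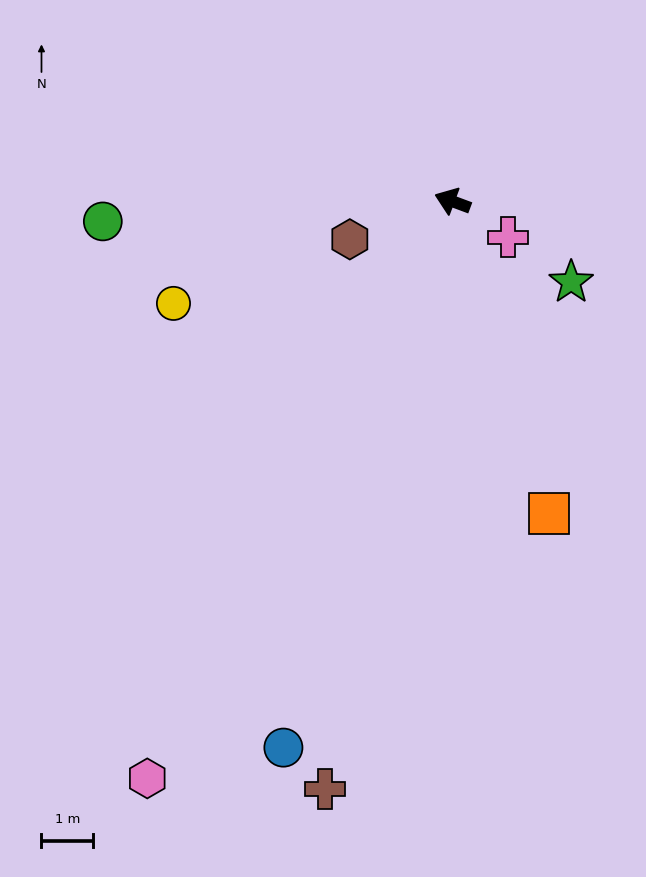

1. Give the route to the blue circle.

turn left 93°, forward 11.1 m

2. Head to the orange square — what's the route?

turn left 128°, forward 6.3 m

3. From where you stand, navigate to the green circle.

turn left 24°, forward 6.8 m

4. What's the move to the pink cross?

turn left 167°, forward 1.3 m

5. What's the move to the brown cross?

turn left 98°, forward 11.6 m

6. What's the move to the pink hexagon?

turn left 83°, forward 12.6 m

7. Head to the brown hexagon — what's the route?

turn left 41°, forward 2.1 m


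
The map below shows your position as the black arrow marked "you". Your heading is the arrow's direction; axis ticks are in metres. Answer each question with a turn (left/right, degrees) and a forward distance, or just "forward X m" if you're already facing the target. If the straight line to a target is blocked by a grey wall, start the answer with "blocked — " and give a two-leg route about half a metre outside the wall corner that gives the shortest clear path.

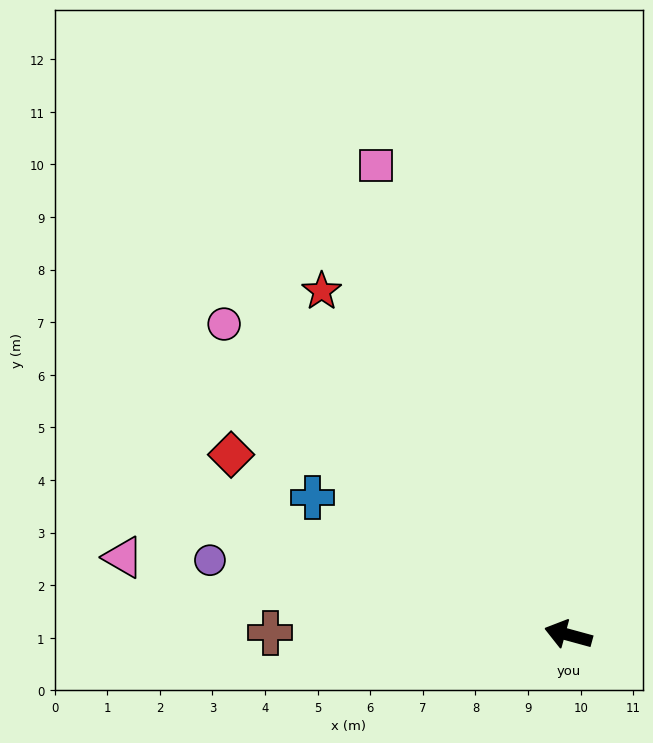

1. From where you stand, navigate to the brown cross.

turn left 15°, forward 5.7 m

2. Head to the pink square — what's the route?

turn right 52°, forward 9.6 m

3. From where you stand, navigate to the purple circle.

turn left 4°, forward 7.0 m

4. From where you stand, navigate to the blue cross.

turn right 13°, forward 5.5 m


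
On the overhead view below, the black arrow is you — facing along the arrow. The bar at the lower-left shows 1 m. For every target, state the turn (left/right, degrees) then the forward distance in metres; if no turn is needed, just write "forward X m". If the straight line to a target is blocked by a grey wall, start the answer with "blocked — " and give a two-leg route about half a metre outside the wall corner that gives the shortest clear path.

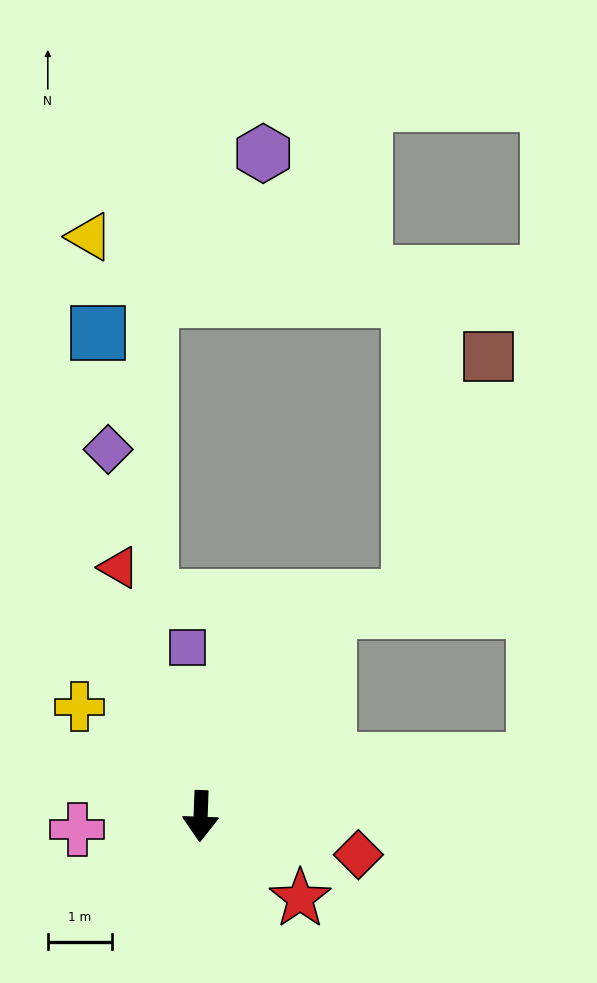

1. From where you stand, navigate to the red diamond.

turn left 78°, forward 2.5 m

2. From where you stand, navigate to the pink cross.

turn right 82°, forward 1.9 m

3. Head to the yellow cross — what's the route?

turn right 130°, forward 2.6 m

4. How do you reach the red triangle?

turn right 160°, forward 4.1 m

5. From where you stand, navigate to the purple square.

turn right 173°, forward 2.7 m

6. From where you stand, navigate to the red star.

turn left 52°, forward 2.0 m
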